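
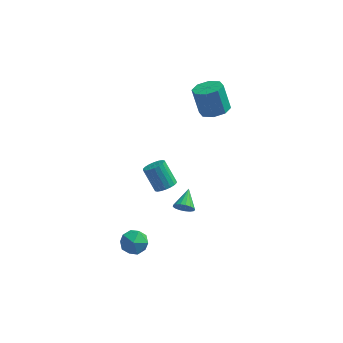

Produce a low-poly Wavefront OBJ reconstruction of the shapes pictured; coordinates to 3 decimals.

v 2.201 3.574 2.44
v 3.046 3.66 2.673
v 2.583 4.031 4.213
v 1.739 3.946 3.98
v 2.779 4.238 2.454
v 2.316 4.609 3.993
v 2.174 4.427 2.226
v 1.711 4.799 3.766
v 1.585 4.117 2.124
v 1.122 4.488 3.664
v 1.357 3.489 2.207
v 0.894 3.86 3.747
v 1.624 2.911 2.427
v 1.161 3.282 3.966
v 2.229 2.721 2.654
v 1.766 3.093 4.194
v 2.818 3.032 2.756
v 2.355 3.403 4.296
v -2.089 -2.143 -4.112
v -1.61 -1.581 -3.627
v -1.01 -3.079 -4.093
v -0.531 -2.517 -3.608
v -1.24 -2.91 -3.257
v -1.907 -2.332 -3.269
v -0.713 -2.328 -4.451
v -1.38 -1.75 -4.463
v -0.76 -1.696 -3.837
v -1.085 -2.055 -3.099
v -1.535 -2.605 -4.621
v -1.86 -2.964 -3.883
v 1.208 -1.413 -1.346
v 1.59 -1.63 -0.937
v 1.312 -0.267 -0.834
v 1.76 -1.549 -1.154
v 1.804 -1.436 -1.415
v 1.711 -1.319 -1.66
v 1.503 -1.223 -1.833
v 1.227 -1.17 -1.894
v 0.947 -1.174 -1.83
v 0.727 -1.232 -1.655
v 0.617 -1.332 -1.409
v 0.643 -1.45 -1.149
v 0.798 -1.56 -0.934
v 1.047 -1.637 -0.813
v 1.333 -1.662 -0.814
v -0.007 0.409 -1.51
v 0.521 0.755 -1.352
v -0.206 1.316 -0.153
v -0.733 0.971 -0.31
v 0.375 0.935 -1.525
v -0.351 1.497 -0.326
v 0.153 1.012 -1.694
v -0.573 1.573 -0.495
v -0.1 0.968 -1.828
v -0.826 1.53 -0.629
v -0.335 0.815 -1.898
v -1.061 1.376 -0.699
v -0.505 0.581 -1.891
v -1.231 1.142 -0.692
v -0.576 0.313 -1.809
v -1.302 0.874 -0.61
v -0.534 0.064 -1.667
v -1.261 0.625 -0.468
v -0.389 -0.117 -1.494
v -1.115 0.445 -0.295
v -0.167 -0.193 -1.325
v -0.893 0.368 -0.126
v 0.086 -0.15 -1.191
v -0.64 0.412 0.008
v 0.321 0.004 -1.121
v -0.405 0.565 0.078
v 0.491 0.238 -1.128
v -0.235 0.799 0.071
v 0.562 0.506 -1.21
v -0.164 1.067 -0.011
f 2 1 5
f 2 5 3
f 3 5 6
f 3 6 4
f 5 1 7
f 5 7 6
f 6 7 8
f 6 8 4
f 7 1 9
f 7 9 8
f 8 9 10
f 8 10 4
f 9 1 11
f 9 11 10
f 10 11 12
f 10 12 4
f 11 1 13
f 11 13 12
f 12 13 14
f 12 14 4
f 13 1 15
f 13 15 14
f 14 15 16
f 14 16 4
f 15 1 17
f 15 17 16
f 16 17 18
f 16 18 4
f 17 1 2
f 17 2 18
f 18 2 3
f 18 3 4
f 19 30 24
f 19 24 20
f 19 20 26
f 19 26 29
f 19 29 30
f 20 24 28
f 24 30 23
f 30 29 21
f 29 26 25
f 26 20 27
f 22 28 23
f 22 23 21
f 22 21 25
f 22 25 27
f 22 27 28
f 23 28 24
f 21 23 30
f 25 21 29
f 27 25 26
f 28 27 20
f 32 31 34
f 32 34 33
f 34 31 35
f 34 35 33
f 35 31 36
f 35 36 33
f 36 31 37
f 36 37 33
f 37 31 38
f 37 38 33
f 38 31 39
f 38 39 33
f 39 31 40
f 39 40 33
f 40 31 41
f 40 41 33
f 41 31 42
f 41 42 33
f 42 31 43
f 42 43 33
f 43 31 44
f 43 44 33
f 44 31 45
f 44 45 33
f 45 31 32
f 45 32 33
f 47 46 50
f 47 50 48
f 48 50 51
f 48 51 49
f 50 46 52
f 50 52 51
f 51 52 53
f 51 53 49
f 52 46 54
f 52 54 53
f 53 54 55
f 53 55 49
f 54 46 56
f 54 56 55
f 55 56 57
f 55 57 49
f 56 46 58
f 56 58 57
f 57 58 59
f 57 59 49
f 58 46 60
f 58 60 59
f 59 60 61
f 59 61 49
f 60 46 62
f 60 62 61
f 61 62 63
f 61 63 49
f 62 46 64
f 62 64 63
f 63 64 65
f 63 65 49
f 64 46 66
f 64 66 65
f 65 66 67
f 65 67 49
f 66 46 68
f 66 68 67
f 67 68 69
f 67 69 49
f 68 46 70
f 68 70 69
f 69 70 71
f 69 71 49
f 70 46 72
f 70 72 71
f 71 72 73
f 71 73 49
f 72 46 74
f 72 74 73
f 73 74 75
f 73 75 49
f 74 46 47
f 74 47 75
f 75 47 48
f 75 48 49



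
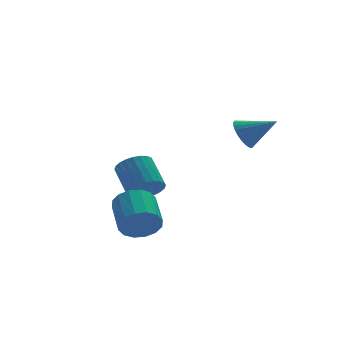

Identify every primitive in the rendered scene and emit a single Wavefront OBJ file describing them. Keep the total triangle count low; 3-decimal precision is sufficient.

v 2.637 -1.889 2.45
v 3.069 -2.073 1.67
v 3.923 -2.771 3.37
v 3.217 -1.763 1.76
v 3.277 -1.472 1.955
v 3.239 -1.245 2.226
v 3.11 -1.116 2.53
v 2.909 -1.105 2.822
v 2.666 -1.213 3.058
v 2.419 -1.424 3.201
v 2.205 -1.706 3.23
v 2.057 -2.016 3.14
v 1.997 -2.306 2.945
v 2.035 -2.534 2.675
v 2.164 -2.663 2.37
v 2.365 -2.674 2.078
v 2.608 -2.566 1.842
v 2.855 -2.355 1.699
v -2.924 -2.784 -2.107
v -2.291 -3.227 -1.411
v -1.904 -1.519 -0.676
v -2.536 -1.076 -1.373
v -1.977 -3.117 -1.834
v -1.59 -1.408 -1.099
v -1.917 -2.917 -2.33
v -1.529 -1.208 -1.595
v -2.126 -2.682 -2.767
v -1.738 -0.973 -2.032
v -2.549 -2.474 -3.027
v -2.161 -0.765 -2.292
v -3.073 -2.35 -3.04
v -2.685 -0.641 -2.306
v -3.556 -2.341 -2.804
v -3.169 -0.633 -2.069
v -3.87 -2.452 -2.381
v -3.483 -0.743 -1.646
v -3.931 -2.652 -1.885
v -3.543 -0.943 -1.15
v -3.722 -2.887 -1.448
v -3.334 -1.178 -0.713
v -3.299 -3.095 -1.188
v -2.911 -1.386 -0.453
v -2.775 -3.219 -1.174
v -2.387 -1.51 -0.44
v -1.099 0.811 -1.518
v -0.136 0.891 -1.605
v -0.158 2.389 -0.469
v -1.121 2.309 -0.382
v -0.255 1.107 -1.892
v -0.277 2.605 -0.757
v -0.502 1.278 -2.123
v -0.523 2.776 -0.987
v -0.84 1.378 -2.261
v -0.861 2.876 -1.125
v -1.217 1.392 -2.286
v -1.239 2.89 -1.15
v -1.576 1.317 -2.194
v -1.598 2.815 -1.058
v -1.863 1.165 -1.999
v -1.885 2.663 -0.864
v -2.034 0.959 -1.731
v -2.055 2.457 -0.595
v -2.062 0.731 -1.431
v -2.084 2.229 -0.295
v -1.943 0.515 -1.143
v -1.965 2.013 -0.008
v -1.697 0.344 -0.913
v -1.718 1.842 0.223
v -1.359 0.244 -0.775
v -1.38 1.742 0.361
v -0.981 0.23 -0.75
v -1.003 1.728 0.386
v -0.622 0.305 -0.842
v -0.644 1.803 0.294
v -0.335 0.457 -1.036
v -0.357 1.955 0.099
v -0.165 0.663 -1.305
v -0.186 2.161 -0.169
f 2 1 4
f 2 4 3
f 4 1 5
f 4 5 3
f 5 1 6
f 5 6 3
f 6 1 7
f 6 7 3
f 7 1 8
f 7 8 3
f 8 1 9
f 8 9 3
f 9 1 10
f 9 10 3
f 10 1 11
f 10 11 3
f 11 1 12
f 11 12 3
f 12 1 13
f 12 13 3
f 13 1 14
f 13 14 3
f 14 1 15
f 14 15 3
f 15 1 16
f 15 16 3
f 16 1 17
f 16 17 3
f 17 1 18
f 17 18 3
f 18 1 2
f 18 2 3
f 20 19 23
f 20 23 21
f 21 23 24
f 21 24 22
f 23 19 25
f 23 25 24
f 24 25 26
f 24 26 22
f 25 19 27
f 25 27 26
f 26 27 28
f 26 28 22
f 27 19 29
f 27 29 28
f 28 29 30
f 28 30 22
f 29 19 31
f 29 31 30
f 30 31 32
f 30 32 22
f 31 19 33
f 31 33 32
f 32 33 34
f 32 34 22
f 33 19 35
f 33 35 34
f 34 35 36
f 34 36 22
f 35 19 37
f 35 37 36
f 36 37 38
f 36 38 22
f 37 19 39
f 37 39 38
f 38 39 40
f 38 40 22
f 39 19 41
f 39 41 40
f 40 41 42
f 40 42 22
f 41 19 43
f 41 43 42
f 42 43 44
f 42 44 22
f 43 19 20
f 43 20 44
f 44 20 21
f 44 21 22
f 46 45 49
f 46 49 47
f 47 49 50
f 47 50 48
f 49 45 51
f 49 51 50
f 50 51 52
f 50 52 48
f 51 45 53
f 51 53 52
f 52 53 54
f 52 54 48
f 53 45 55
f 53 55 54
f 54 55 56
f 54 56 48
f 55 45 57
f 55 57 56
f 56 57 58
f 56 58 48
f 57 45 59
f 57 59 58
f 58 59 60
f 58 60 48
f 59 45 61
f 59 61 60
f 60 61 62
f 60 62 48
f 61 45 63
f 61 63 62
f 62 63 64
f 62 64 48
f 63 45 65
f 63 65 64
f 64 65 66
f 64 66 48
f 65 45 67
f 65 67 66
f 66 67 68
f 66 68 48
f 67 45 69
f 67 69 68
f 68 69 70
f 68 70 48
f 69 45 71
f 69 71 70
f 70 71 72
f 70 72 48
f 71 45 73
f 71 73 72
f 72 73 74
f 72 74 48
f 73 45 75
f 73 75 74
f 74 75 76
f 74 76 48
f 75 45 77
f 75 77 76
f 76 77 78
f 76 78 48
f 77 45 46
f 77 46 78
f 78 46 47
f 78 47 48



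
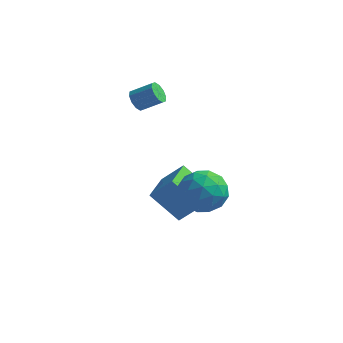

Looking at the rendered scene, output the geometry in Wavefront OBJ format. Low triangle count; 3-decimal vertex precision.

v 0.98 -0.22 -4.503
v -0.41 -0.213 -3.223
v 0.787 1.627 -4.723
v -0.604 1.634 -3.443
v 1.944 0.006 -3.457
v 0.553 0.013 -2.177
v 1.75 1.853 -3.677
v 0.36 1.86 -2.397
v 2.947 -1.236 -2.074
v 3.749 -1.49 -1.266
v 1.591 -1.89 -0.934
v 2.393 -2.144 -0.126
v 2.149 -1.03 -0.375
v 2.987 -0.626 -1.08
v 2.353 -2.754 -1.12
v 3.191 -2.35 -1.825
v 3.382 -2.428 -0.676
v 3.256 -1.363 -0.216
v 2.084 -2.017 -1.984
v 1.958 -0.952 -1.524
v 3.467 -1.306 -1.77
v 1.873 -2.074 -0.43
v 1.729 -1.42 -0.576
v 2.201 -1.569 -0.101
v 3.019 -0.798 -1.661
v 3.491 -0.947 -1.186
v 2.55 -0.677 -0.662
v 1.849 -2.433 -1.014
v 2.321 -2.582 -0.539
v 3.139 -1.811 -2.099
v 3.611 -1.96 -1.624
v 2.79 -2.703 -1.538
v 3.723 -2.007 -0.949
v 2.926 -2.391 -0.278
v 2.902 -2.749 -0.863
v 3.395 -2.512 -1.277
v 3.649 -1.381 -0.678
v 2.852 -1.765 -0.008
v 2.708 -1.11 -0.154
v 3.201 -0.873 -0.568
v 3.433 -1.932 -0.331
v 2.488 -1.615 -2.192
v 1.691 -1.999 -1.522
v 2.139 -2.507 -1.632
v 2.632 -2.27 -2.046
v 2.414 -0.989 -1.922
v 1.617 -1.373 -1.251
v 1.945 -0.868 -0.923
v 2.438 -0.631 -1.337
v 1.907 -1.448 -1.869
v -1.83 1.752 1.41
v -1.63 2.096 0.96
v -0.671 2.351 1.58
v -0.87 2.008 2.03
v -1.833 2.309 1.186
v -0.874 2.564 1.806
v -2.034 2.31 1.498
v -1.075 2.565 2.117
v -2.157 2.097 1.776
v -1.198 2.353 2.395
v -2.155 1.753 1.914
v -1.196 2.009 2.534
v -2.029 1.409 1.86
v -1.07 1.664 2.48
v -1.826 1.196 1.634
v -0.867 1.451 2.254
v -1.625 1.195 1.323
v -0.666 1.45 1.942
v -1.502 1.407 1.045
v -0.543 1.663 1.664
v -1.504 1.751 0.906
v -0.545 2.007 1.526
f 2 4 1
f 5 2 1
f 1 4 3
f 3 5 1
f 2 8 4
f 6 2 5
f 6 8 2
f 4 8 3
f 7 5 3
f 3 8 7
f 7 6 5
f 8 6 7
f 9 46 25
f 46 20 49
f 25 49 14
f 46 49 25
f 9 25 21
f 25 14 26
f 21 26 10
f 25 26 21
f 9 21 30
f 21 10 31
f 30 31 16
f 21 31 30
f 9 30 42
f 30 16 45
f 42 45 19
f 30 45 42
f 9 42 46
f 42 19 50
f 46 50 20
f 42 50 46
f 10 26 37
f 26 14 40
f 37 40 18
f 26 40 37
f 14 49 27
f 49 20 48
f 27 48 13
f 49 48 27
f 20 50 47
f 50 19 43
f 47 43 11
f 50 43 47
f 19 45 44
f 45 16 32
f 44 32 15
f 45 32 44
f 16 31 36
f 31 10 33
f 36 33 17
f 31 33 36
f 12 38 24
f 38 18 39
f 24 39 13
f 38 39 24
f 12 24 22
f 24 13 23
f 22 23 11
f 24 23 22
f 12 22 29
f 22 11 28
f 29 28 15
f 22 28 29
f 12 29 34
f 29 15 35
f 34 35 17
f 29 35 34
f 12 34 38
f 34 17 41
f 38 41 18
f 34 41 38
f 13 39 27
f 39 18 40
f 27 40 14
f 39 40 27
f 11 23 47
f 23 13 48
f 47 48 20
f 23 48 47
f 15 28 44
f 28 11 43
f 44 43 19
f 28 43 44
f 17 35 36
f 35 15 32
f 36 32 16
f 35 32 36
f 18 41 37
f 41 17 33
f 37 33 10
f 41 33 37
f 52 51 55
f 52 55 53
f 53 55 56
f 53 56 54
f 55 51 57
f 55 57 56
f 56 57 58
f 56 58 54
f 57 51 59
f 57 59 58
f 58 59 60
f 58 60 54
f 59 51 61
f 59 61 60
f 60 61 62
f 60 62 54
f 61 51 63
f 61 63 62
f 62 63 64
f 62 64 54
f 63 51 65
f 63 65 64
f 64 65 66
f 64 66 54
f 65 51 67
f 65 67 66
f 66 67 68
f 66 68 54
f 67 51 69
f 67 69 68
f 68 69 70
f 68 70 54
f 69 51 71
f 69 71 70
f 70 71 72
f 70 72 54
f 71 51 52
f 71 52 72
f 72 52 53
f 72 53 54



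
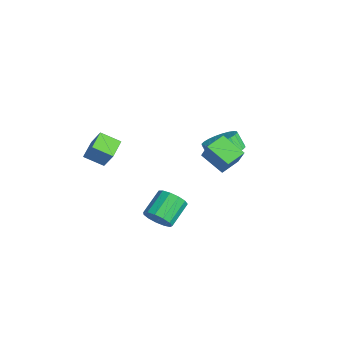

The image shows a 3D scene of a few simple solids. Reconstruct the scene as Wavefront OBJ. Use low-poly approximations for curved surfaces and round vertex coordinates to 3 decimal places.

v 2.838 -1.484 -2.158
v 3.409 -0.884 -2.39
v 2.593 0.224 -1.534
v 2.022 -0.376 -1.302
v 3.061 -0.879 -2.727
v 2.245 0.228 -1.871
v 2.643 -1.066 -2.884
v 1.827 0.041 -2.028
v 2.286 -1.386 -2.81
v 1.47 -0.279 -1.954
v 2.105 -1.737 -2.529
v 1.289 -0.629 -1.673
v 2.156 -2.007 -2.131
v 1.34 -0.9 -1.275
v 2.424 -2.111 -1.74
v 1.608 -1.004 -0.884
v 2.823 -2.016 -1.483
v 2.008 -0.909 -0.627
v 3.227 -1.752 -1.44
v 2.411 -0.645 -0.584
v 3.508 -1.403 -1.625
v 2.692 -0.295 -0.769
v 3.575 -1.079 -1.979
v 2.76 0.028 -1.123
v -0.948 3.718 -0.693
v -0.063 3.238 -0.397
v -0.526 2.941 0.509
v -1.412 3.422 0.213
v -0.005 3.614 -0.244
v -0.469 3.317 0.662
v -0.09 4.005 -0.16
v -0.554 3.709 0.746
v -0.307 4.353 -0.156
v -0.771 4.057 0.749
v -0.621 4.605 -0.235
v -1.084 4.308 0.671
v -0.984 4.721 -0.383
v -1.448 4.424 0.523
v -1.343 4.685 -0.578
v -1.807 4.388 0.327
v -1.641 4.501 -0.791
v -2.105 4.205 0.114
v -1.834 4.199 -0.989
v -2.297 3.902 -0.083
v -1.891 3.823 -1.142
v -2.355 3.526 -0.236
v -1.806 3.431 -1.226
v -2.27 3.135 -0.32
v -1.589 3.083 -1.229
v -2.053 2.787 -0.324
v -1.276 2.832 -1.151
v -1.739 2.535 -0.245
v -0.912 2.716 -1.003
v -1.376 2.419 -0.097
v -0.553 2.752 -0.807
v -1.017 2.455 0.098
v -0.255 2.935 -0.594
v -0.719 2.639 0.311
v 1.282 1.422 1.084
v 2.05 1.455 2.243
v 0.785 2.484 1.383
v 1.553 2.517 2.542
v 2.407 2.163 0.318
v 3.175 2.196 1.477
v 1.91 3.225 0.617
v 2.678 3.258 1.776
v -1.863 -4.012 0.127
v -2.791 -3.283 0.508
v -1.336 -3.039 -0.454
v -2.264 -2.309 -0.073
v -1.156 -3.711 1.273
v -2.084 -2.981 1.654
v -0.629 -2.737 0.692
v -1.557 -2.008 1.073
f 2 1 5
f 2 5 3
f 3 5 6
f 3 6 4
f 5 1 7
f 5 7 6
f 6 7 8
f 6 8 4
f 7 1 9
f 7 9 8
f 8 9 10
f 8 10 4
f 9 1 11
f 9 11 10
f 10 11 12
f 10 12 4
f 11 1 13
f 11 13 12
f 12 13 14
f 12 14 4
f 13 1 15
f 13 15 14
f 14 15 16
f 14 16 4
f 15 1 17
f 15 17 16
f 16 17 18
f 16 18 4
f 17 1 19
f 17 19 18
f 18 19 20
f 18 20 4
f 19 1 21
f 19 21 20
f 20 21 22
f 20 22 4
f 21 1 23
f 21 23 22
f 22 23 24
f 22 24 4
f 23 1 2
f 23 2 24
f 24 2 3
f 24 3 4
f 26 25 29
f 26 29 27
f 27 29 30
f 27 30 28
f 29 25 31
f 29 31 30
f 30 31 32
f 30 32 28
f 31 25 33
f 31 33 32
f 32 33 34
f 32 34 28
f 33 25 35
f 33 35 34
f 34 35 36
f 34 36 28
f 35 25 37
f 35 37 36
f 36 37 38
f 36 38 28
f 37 25 39
f 37 39 38
f 38 39 40
f 38 40 28
f 39 25 41
f 39 41 40
f 40 41 42
f 40 42 28
f 41 25 43
f 41 43 42
f 42 43 44
f 42 44 28
f 43 25 45
f 43 45 44
f 44 45 46
f 44 46 28
f 45 25 47
f 45 47 46
f 46 47 48
f 46 48 28
f 47 25 49
f 47 49 48
f 48 49 50
f 48 50 28
f 49 25 51
f 49 51 50
f 50 51 52
f 50 52 28
f 51 25 53
f 51 53 52
f 52 53 54
f 52 54 28
f 53 25 55
f 53 55 54
f 54 55 56
f 54 56 28
f 55 25 57
f 55 57 56
f 56 57 58
f 56 58 28
f 57 25 26
f 57 26 58
f 58 26 27
f 58 27 28
f 60 62 59
f 63 60 59
f 59 62 61
f 61 63 59
f 60 66 62
f 64 60 63
f 64 66 60
f 62 66 61
f 65 63 61
f 61 66 65
f 65 64 63
f 66 64 65
f 68 70 67
f 71 68 67
f 67 70 69
f 69 71 67
f 68 74 70
f 72 68 71
f 72 74 68
f 70 74 69
f 73 71 69
f 69 74 73
f 73 72 71
f 74 72 73



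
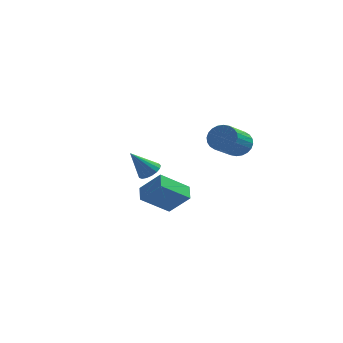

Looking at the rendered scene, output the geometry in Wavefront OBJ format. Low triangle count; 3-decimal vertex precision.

v 3.584 3.528 0.32
v 3.888 3.868 1.061
v 3.42 2.152 2.041
v 3.116 1.812 1.3
v 3.563 3.963 1.073
v 3.094 2.248 2.052
v 3.241 3.993 0.97
v 2.772 2.277 1.95
v 2.971 3.951 0.769
v 2.502 2.236 1.748
v 2.794 3.845 0.499
v 2.326 2.13 1.478
v 2.738 3.691 0.202
v 2.269 1.976 1.181
v 2.811 3.512 -0.077
v 2.342 1.797 0.902
v 3.001 3.335 -0.296
v 2.532 1.62 0.683
v 3.28 3.188 -0.421
v 2.812 1.472 0.559
v 3.606 3.092 -0.432
v 3.137 1.377 0.547
v 3.928 3.063 -0.33
v 3.459 1.347 0.65
v 4.198 3.104 -0.128
v 3.729 1.389 0.851
v 4.374 3.21 0.142
v 3.906 1.495 1.121
v 4.431 3.364 0.439
v 3.962 1.649 1.418
v 4.358 3.543 0.718
v 3.889 1.828 1.697
v 4.168 3.72 0.937
v 3.699 2.005 1.916
v 0.396 -4.272 -0.977
v 1.512 -4.504 0.132
v 0.15 -3.435 -0.554
v 1.266 -3.667 0.555
v 1.634 -3.373 -2.035
v 2.75 -3.605 -0.926
v 1.388 -2.536 -1.612
v 2.504 -2.768 -0.503
v -1.112 3.237 -2.008
v -0.499 3.041 -1.686
v -2.028 2.703 -0.592
v -0.541 3.369 -1.59
v -0.715 3.667 -1.589
v -0.979 3.867 -1.685
v -1.274 3.922 -1.855
v -1.531 3.82 -2.06
v -1.693 3.584 -2.253
v -1.721 3.27 -2.39
v -1.61 2.947 -2.44
v -1.385 2.691 -2.391
v -1.097 2.56 -2.254
v -0.812 2.584 -2.061
v -0.596 2.758 -1.856
f 2 1 5
f 2 5 3
f 3 5 6
f 3 6 4
f 5 1 7
f 5 7 6
f 6 7 8
f 6 8 4
f 7 1 9
f 7 9 8
f 8 9 10
f 8 10 4
f 9 1 11
f 9 11 10
f 10 11 12
f 10 12 4
f 11 1 13
f 11 13 12
f 12 13 14
f 12 14 4
f 13 1 15
f 13 15 14
f 14 15 16
f 14 16 4
f 15 1 17
f 15 17 16
f 16 17 18
f 16 18 4
f 17 1 19
f 17 19 18
f 18 19 20
f 18 20 4
f 19 1 21
f 19 21 20
f 20 21 22
f 20 22 4
f 21 1 23
f 21 23 22
f 22 23 24
f 22 24 4
f 23 1 25
f 23 25 24
f 24 25 26
f 24 26 4
f 25 1 27
f 25 27 26
f 26 27 28
f 26 28 4
f 27 1 29
f 27 29 28
f 28 29 30
f 28 30 4
f 29 1 31
f 29 31 30
f 30 31 32
f 30 32 4
f 31 1 33
f 31 33 32
f 32 33 34
f 32 34 4
f 33 1 2
f 33 2 34
f 34 2 3
f 34 3 4
f 36 38 35
f 39 36 35
f 35 38 37
f 37 39 35
f 36 42 38
f 40 36 39
f 40 42 36
f 38 42 37
f 41 39 37
f 37 42 41
f 41 40 39
f 42 40 41
f 44 43 46
f 44 46 45
f 46 43 47
f 46 47 45
f 47 43 48
f 47 48 45
f 48 43 49
f 48 49 45
f 49 43 50
f 49 50 45
f 50 43 51
f 50 51 45
f 51 43 52
f 51 52 45
f 52 43 53
f 52 53 45
f 53 43 54
f 53 54 45
f 54 43 55
f 54 55 45
f 55 43 56
f 55 56 45
f 56 43 57
f 56 57 45
f 57 43 44
f 57 44 45



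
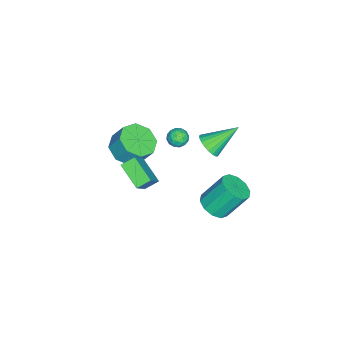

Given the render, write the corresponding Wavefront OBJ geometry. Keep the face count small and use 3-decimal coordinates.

v 2.577 -1.503 0.392
v 2.126 -0.927 0.784
v 3.379 -0.387 -0.325
v 2.927 0.189 0.066
v 3.793 -1.489 1.774
v 3.341 -0.913 2.165
v 4.594 -0.373 1.056
v 4.143 0.203 1.448
v -0.807 1.568 -0.255
v -0.145 1.977 -0.196
v -1.713 2.872 0.895
v -0.284 2.11 -0.457
v -0.513 2.15 -0.683
v -0.793 2.089 -0.835
v -1.076 1.938 -0.886
v -1.312 1.724 -0.829
v -1.46 1.482 -0.672
v -1.496 1.255 -0.443
v -1.413 1.082 -0.181
v -1.224 0.994 0.068
v -0.964 1.004 0.261
v -0.676 1.113 0.365
v -0.412 1.3 0.362
v -0.215 1.533 0.252
v -0.121 1.773 0.054
v -0.015 2.159 -4.581
v 0.661 2.757 -4.76
v 0.171 3.779 -3.198
v -0.505 3.181 -3.019
v 0.191 2.938 -5.026
v -0.298 3.959 -3.463
v -0.357 2.821 -5.121
v -0.846 3.843 -3.559
v -0.775 2.452 -5.01
v -1.264 3.474 -3.448
v -0.902 1.97 -4.736
v -1.392 2.992 -3.173
v -0.691 1.561 -4.402
v -1.181 2.583 -2.84
v -0.222 1.381 -4.137
v -0.711 2.402 -2.574
v 0.326 1.497 -4.041
v -0.163 2.519 -2.479
v 0.744 1.866 -4.152
v 0.255 2.888 -2.59
v 0.872 2.348 -4.427
v 0.382 3.37 -2.864
v -3.623 -0.436 -2.986
v -2.99 -0.541 -2.988
v -3.79 -1.439 -3.192
v -3.157 -1.544 -3.194
v -3.457 -1.402 -2.645
v -3.354 -0.782 -2.518
v -3.426 -1.198 -3.662
v -3.323 -0.578 -3.535
v -2.869 -1.012 -3.406
v -2.888 -1.138 -2.777
v -3.892 -0.842 -3.403
v -3.911 -0.968 -2.774
v -3.291 -0.4 -2.969
v -3.489 -1.58 -3.211
v -3.665 -1.496 -2.889
v -3.293 -1.558 -2.89
v -3.505 -0.542 -2.692
v -3.133 -0.604 -2.694
v -3.408 -1.11 -2.492
v -3.647 -1.376 -3.486
v -3.275 -1.438 -3.488
v -3.487 -0.422 -3.29
v -3.115 -0.484 -3.291
v -3.372 -0.87 -3.688
v -2.848 -0.739 -3.216
v -2.947 -1.329 -3.337
v -3.105 -1.125 -3.612
v -3.044 -0.761 -3.537
v -2.86 -0.813 -2.846
v -2.958 -1.403 -2.967
v -3.134 -1.319 -2.645
v -3.073 -0.955 -2.57
v -2.788 -1.09 -3.092
v -3.822 -0.577 -3.213
v -3.92 -1.167 -3.334
v -3.707 -1.025 -3.61
v -3.646 -0.661 -3.535
v -3.833 -0.651 -2.843
v -3.932 -1.241 -2.964
v -3.736 -1.219 -2.643
v -3.675 -0.855 -2.568
v -3.992 -0.89 -3.088
v -0.251 -2.686 -1.438
v 0.347 -3.487 -1.003
v 0.448 -2.815 0.094
v -0.149 -2.014 -0.342
v 0.813 -2.918 -1.395
v 0.915 -2.246 -0.299
v 0.657 -2.213 -1.813
v 0.759 -1.541 -0.716
v -0.031 -1.785 -2.011
v 0.07 -1.113 -0.914
v -0.848 -1.885 -1.874
v -0.747 -1.213 -0.777
v -1.315 -2.454 -1.481
v -1.213 -1.782 -0.385
v -1.159 -3.159 -1.064
v -1.057 -2.487 0.033
v -0.47 -3.587 -0.866
v -0.369 -2.915 0.231
f 2 4 1
f 5 2 1
f 1 4 3
f 3 5 1
f 2 8 4
f 6 2 5
f 6 8 2
f 4 8 3
f 7 5 3
f 3 8 7
f 7 6 5
f 8 6 7
f 10 9 12
f 10 12 11
f 12 9 13
f 12 13 11
f 13 9 14
f 13 14 11
f 14 9 15
f 14 15 11
f 15 9 16
f 15 16 11
f 16 9 17
f 16 17 11
f 17 9 18
f 17 18 11
f 18 9 19
f 18 19 11
f 19 9 20
f 19 20 11
f 20 9 21
f 20 21 11
f 21 9 22
f 21 22 11
f 22 9 23
f 22 23 11
f 23 9 24
f 23 24 11
f 24 9 25
f 24 25 11
f 25 9 10
f 25 10 11
f 27 26 30
f 27 30 28
f 28 30 31
f 28 31 29
f 30 26 32
f 30 32 31
f 31 32 33
f 31 33 29
f 32 26 34
f 32 34 33
f 33 34 35
f 33 35 29
f 34 26 36
f 34 36 35
f 35 36 37
f 35 37 29
f 36 26 38
f 36 38 37
f 37 38 39
f 37 39 29
f 38 26 40
f 38 40 39
f 39 40 41
f 39 41 29
f 40 26 42
f 40 42 41
f 41 42 43
f 41 43 29
f 42 26 44
f 42 44 43
f 43 44 45
f 43 45 29
f 44 26 46
f 44 46 45
f 45 46 47
f 45 47 29
f 46 26 27
f 46 27 47
f 47 27 28
f 47 28 29
f 48 85 64
f 85 59 88
f 64 88 53
f 85 88 64
f 48 64 60
f 64 53 65
f 60 65 49
f 64 65 60
f 48 60 69
f 60 49 70
f 69 70 55
f 60 70 69
f 48 69 81
f 69 55 84
f 81 84 58
f 69 84 81
f 48 81 85
f 81 58 89
f 85 89 59
f 81 89 85
f 49 65 76
f 65 53 79
f 76 79 57
f 65 79 76
f 53 88 66
f 88 59 87
f 66 87 52
f 88 87 66
f 59 89 86
f 89 58 82
f 86 82 50
f 89 82 86
f 58 84 83
f 84 55 71
f 83 71 54
f 84 71 83
f 55 70 75
f 70 49 72
f 75 72 56
f 70 72 75
f 51 77 63
f 77 57 78
f 63 78 52
f 77 78 63
f 51 63 61
f 63 52 62
f 61 62 50
f 63 62 61
f 51 61 68
f 61 50 67
f 68 67 54
f 61 67 68
f 51 68 73
f 68 54 74
f 73 74 56
f 68 74 73
f 51 73 77
f 73 56 80
f 77 80 57
f 73 80 77
f 52 78 66
f 78 57 79
f 66 79 53
f 78 79 66
f 50 62 86
f 62 52 87
f 86 87 59
f 62 87 86
f 54 67 83
f 67 50 82
f 83 82 58
f 67 82 83
f 56 74 75
f 74 54 71
f 75 71 55
f 74 71 75
f 57 80 76
f 80 56 72
f 76 72 49
f 80 72 76
f 91 90 94
f 91 94 92
f 92 94 95
f 92 95 93
f 94 90 96
f 94 96 95
f 95 96 97
f 95 97 93
f 96 90 98
f 96 98 97
f 97 98 99
f 97 99 93
f 98 90 100
f 98 100 99
f 99 100 101
f 99 101 93
f 100 90 102
f 100 102 101
f 101 102 103
f 101 103 93
f 102 90 104
f 102 104 103
f 103 104 105
f 103 105 93
f 104 90 106
f 104 106 105
f 105 106 107
f 105 107 93
f 106 90 91
f 106 91 107
f 107 91 92
f 107 92 93



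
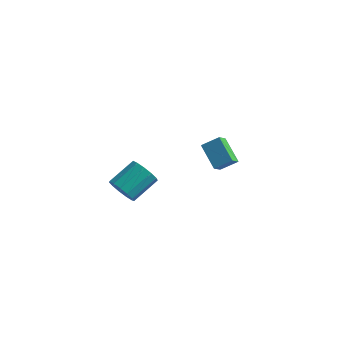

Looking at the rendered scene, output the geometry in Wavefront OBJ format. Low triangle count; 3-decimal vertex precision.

v 0.819 2.739 -2.053
v -0.477 3.489 -1.019
v 0.776 3.538 -2.686
v -0.521 4.287 -1.651
v 1.681 3.313 -1.389
v 0.384 4.062 -0.354
v 1.637 4.111 -2.021
v 0.341 4.861 -0.987
v -1.129 -3.924 -0.3
v -0.327 -3.923 -0.79
v 0.232 -2.394 0.131
v -0.571 -2.396 0.62
v -0.671 -3.63 -1.067
v -0.112 -2.102 -0.146
v -1.161 -3.431 -1.1
v -0.602 -1.903 -0.179
v -1.641 -3.389 -0.879
v -1.082 -1.86 0.041
v -1.958 -3.516 -0.475
v -1.399 -1.988 0.446
v -2.012 -3.773 -0.015
v -1.453 -2.245 0.906
v -1.786 -4.078 0.354
v -1.227 -2.55 1.275
v -1.352 -4.335 0.516
v -0.793 -2.806 1.436
v -0.847 -4.46 0.418
v -0.288 -2.932 1.339
v -0.431 -4.416 0.092
v 0.128 -2.887 1.013
v -0.238 -4.216 -0.358
v 0.321 -2.687 0.563
f 2 4 1
f 5 2 1
f 1 4 3
f 3 5 1
f 2 8 4
f 6 2 5
f 6 8 2
f 4 8 3
f 7 5 3
f 3 8 7
f 7 6 5
f 8 6 7
f 10 9 13
f 10 13 11
f 11 13 14
f 11 14 12
f 13 9 15
f 13 15 14
f 14 15 16
f 14 16 12
f 15 9 17
f 15 17 16
f 16 17 18
f 16 18 12
f 17 9 19
f 17 19 18
f 18 19 20
f 18 20 12
f 19 9 21
f 19 21 20
f 20 21 22
f 20 22 12
f 21 9 23
f 21 23 22
f 22 23 24
f 22 24 12
f 23 9 25
f 23 25 24
f 24 25 26
f 24 26 12
f 25 9 27
f 25 27 26
f 26 27 28
f 26 28 12
f 27 9 29
f 27 29 28
f 28 29 30
f 28 30 12
f 29 9 31
f 29 31 30
f 30 31 32
f 30 32 12
f 31 9 10
f 31 10 32
f 32 10 11
f 32 11 12



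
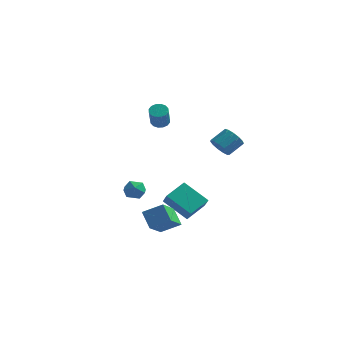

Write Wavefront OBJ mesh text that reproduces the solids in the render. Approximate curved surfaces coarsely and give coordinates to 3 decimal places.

v -0.183 -1.666 -1.277
v 0.441 -0.396 -0.621
v 1.42 -1.883 -2.383
v 2.044 -0.613 -1.727
v 0.296 -2.327 -0.453
v 0.92 -1.057 0.203
v 1.899 -2.544 -1.559
v 2.523 -1.274 -0.903
v -1.727 -2.015 0.197
v -1.096 -2.118 -0.246
v -2.044 -3.222 0.026
v -1.413 -3.325 -0.417
v -1.335 -3.203 0.347
v -1.139 -2.457 0.453
v -2.001 -2.883 -0.673
v -1.805 -2.137 -0.567
v -1.265 -2.655 -0.784
v -0.854 -2.852 -0.154
v -2.286 -2.488 -0.066
v -1.875 -2.685 0.564
v 1.617 3.197 1.445
v 2.03 3.441 0.791
v 2.655 4.287 1.502
v 2.243 4.043 2.155
v 1.655 3.701 0.811
v 2.28 4.547 1.522
v 1.268 3.801 1.032
v 1.894 4.647 1.743
v 0.993 3.709 1.384
v 1.618 4.555 2.095
v 0.915 3.455 1.755
v 1.541 4.301 2.466
v 1.061 3.118 2.028
v 1.686 3.965 2.739
v 1.383 2.807 2.115
v 2.008 3.654 2.826
v 1.779 2.62 1.989
v 2.405 3.466 2.7
v 2.125 2.615 1.691
v 2.75 3.462 2.402
v 2.309 2.796 1.314
v 2.934 3.642 2.025
v 2.273 3.103 0.979
v 2.899 3.95 1.69
v -0.279 -3.013 -1.921
v -0.287 -4.701 -0.794
v 0.854 -2.599 -1.294
v 0.846 -4.287 -0.166
v 0.434 -3.613 -2.814
v 0.426 -5.301 -1.686
v 1.567 -3.199 -2.186
v 1.559 -4.887 -1.059
v -2.072 2.72 3.33
v -1.529 2.544 3.116
v -1.304 1.704 4.375
v -1.848 1.88 4.59
v -1.471 2.807 3.281
v -1.246 1.967 4.54
v -1.574 3.046 3.459
v -1.349 2.207 4.718
v -1.81 3.198 3.603
v -1.585 2.359 4.862
v -2.117 3.222 3.673
v -1.892 2.383 4.933
v -2.412 3.111 3.652
v -2.187 2.272 4.911
v -2.616 2.896 3.545
v -2.391 2.056 4.804
v -2.674 2.633 3.38
v -2.449 1.793 4.639
v -2.571 2.393 3.202
v -2.346 1.554 4.461
v -2.335 2.241 3.058
v -2.11 1.402 4.317
v -2.028 2.217 2.987
v -1.803 1.378 4.247
v -1.733 2.328 3.009
v -1.508 1.489 4.268
f 2 4 1
f 5 2 1
f 1 4 3
f 3 5 1
f 2 8 4
f 6 2 5
f 6 8 2
f 4 8 3
f 7 5 3
f 3 8 7
f 7 6 5
f 8 6 7
f 9 20 14
f 9 14 10
f 9 10 16
f 9 16 19
f 9 19 20
f 10 14 18
f 14 20 13
f 20 19 11
f 19 16 15
f 16 10 17
f 12 18 13
f 12 13 11
f 12 11 15
f 12 15 17
f 12 17 18
f 13 18 14
f 11 13 20
f 15 11 19
f 17 15 16
f 18 17 10
f 22 21 25
f 22 25 23
f 23 25 26
f 23 26 24
f 25 21 27
f 25 27 26
f 26 27 28
f 26 28 24
f 27 21 29
f 27 29 28
f 28 29 30
f 28 30 24
f 29 21 31
f 29 31 30
f 30 31 32
f 30 32 24
f 31 21 33
f 31 33 32
f 32 33 34
f 32 34 24
f 33 21 35
f 33 35 34
f 34 35 36
f 34 36 24
f 35 21 37
f 35 37 36
f 36 37 38
f 36 38 24
f 37 21 39
f 37 39 38
f 38 39 40
f 38 40 24
f 39 21 41
f 39 41 40
f 40 41 42
f 40 42 24
f 41 21 43
f 41 43 42
f 42 43 44
f 42 44 24
f 43 21 22
f 43 22 44
f 44 22 23
f 44 23 24
f 46 48 45
f 49 46 45
f 45 48 47
f 47 49 45
f 46 52 48
f 50 46 49
f 50 52 46
f 48 52 47
f 51 49 47
f 47 52 51
f 51 50 49
f 52 50 51
f 54 53 57
f 54 57 55
f 55 57 58
f 55 58 56
f 57 53 59
f 57 59 58
f 58 59 60
f 58 60 56
f 59 53 61
f 59 61 60
f 60 61 62
f 60 62 56
f 61 53 63
f 61 63 62
f 62 63 64
f 62 64 56
f 63 53 65
f 63 65 64
f 64 65 66
f 64 66 56
f 65 53 67
f 65 67 66
f 66 67 68
f 66 68 56
f 67 53 69
f 67 69 68
f 68 69 70
f 68 70 56
f 69 53 71
f 69 71 70
f 70 71 72
f 70 72 56
f 71 53 73
f 71 73 72
f 72 73 74
f 72 74 56
f 73 53 75
f 73 75 74
f 74 75 76
f 74 76 56
f 75 53 77
f 75 77 76
f 76 77 78
f 76 78 56
f 77 53 54
f 77 54 78
f 78 54 55
f 78 55 56



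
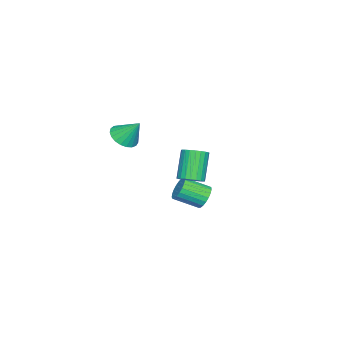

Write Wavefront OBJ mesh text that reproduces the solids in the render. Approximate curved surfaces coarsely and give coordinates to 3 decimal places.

v 1.628 3.195 0.694
v 2.038 3.662 1.016
v 1.062 3.493 2.507
v 0.652 3.025 2.186
v 1.846 3.824 0.909
v 0.87 3.655 2.4
v 1.621 3.891 0.769
v 0.645 3.721 2.26
v 1.397 3.851 0.618
v 0.421 3.682 2.109
v 1.208 3.711 0.478
v 0.232 3.542 1.969
v 1.083 3.493 0.372
v 0.107 3.324 1.863
v 1.041 3.229 0.314
v 0.065 3.06 1.805
v 1.088 2.96 0.315
v 0.113 2.791 1.806
v 1.218 2.727 0.373
v 0.242 2.558 1.864
v 1.41 2.565 0.48
v 0.434 2.396 1.971
v 1.635 2.499 0.62
v 0.659 2.329 2.111
v 1.859 2.538 0.771
v 0.883 2.369 2.262
v 2.048 2.678 0.911
v 1.072 2.509 2.402
v 2.173 2.896 1.017
v 1.197 2.727 2.508
v 2.215 3.16 1.075
v 1.239 2.991 2.566
v 2.167 3.429 1.074
v 1.192 3.26 2.565
v 2.106 -0.155 3.3
v 2.467 0.427 2.832
v 2.154 0.715 4.42
v 2.132 0.499 2.79
v 1.793 0.458 2.836
v 1.508 0.311 2.963
v 1.326 0.083 3.148
v 1.279 -0.186 3.359
v 1.375 -0.45 3.56
v 1.598 -0.663 3.715
v 1.908 -0.788 3.799
v 2.253 -0.803 3.797
v 2.572 -0.707 3.708
v 2.811 -0.515 3.549
v 2.928 -0.261 3.347
v 2.903 0.011 3.137
v 2.74 0.255 2.954
v -3.067 2.05 -3.376
v -2.548 2.478 -3.023
v -1.993 1.218 -2.311
v -2.513 0.79 -2.664
v -2.789 2.487 -2.819
v -2.235 1.226 -2.108
v -3.079 2.42 -2.712
v -2.524 1.159 -2
v -3.367 2.289 -2.719
v -2.812 1.029 -2.008
v -3.602 2.117 -2.84
v -3.048 0.857 -2.129
v -3.746 1.933 -3.054
v -3.191 0.673 -2.342
v -3.772 1.77 -3.323
v -3.217 0.51 -2.612
v -3.676 1.655 -3.601
v -3.121 0.395 -2.89
v -3.475 1.608 -3.841
v -2.92 0.348 -3.129
v -3.204 1.638 -4
v -2.649 0.378 -3.288
v -2.909 1.739 -4.051
v -2.354 0.479 -3.339
v -2.641 1.894 -3.985
v -2.086 0.634 -3.274
v -2.447 2.076 -3.814
v -1.892 0.815 -3.103
v -2.361 2.253 -3.567
v -1.806 0.993 -2.856
v -2.396 2.396 -3.287
v -1.841 1.135 -2.576
f 2 1 5
f 2 5 3
f 3 5 6
f 3 6 4
f 5 1 7
f 5 7 6
f 6 7 8
f 6 8 4
f 7 1 9
f 7 9 8
f 8 9 10
f 8 10 4
f 9 1 11
f 9 11 10
f 10 11 12
f 10 12 4
f 11 1 13
f 11 13 12
f 12 13 14
f 12 14 4
f 13 1 15
f 13 15 14
f 14 15 16
f 14 16 4
f 15 1 17
f 15 17 16
f 16 17 18
f 16 18 4
f 17 1 19
f 17 19 18
f 18 19 20
f 18 20 4
f 19 1 21
f 19 21 20
f 20 21 22
f 20 22 4
f 21 1 23
f 21 23 22
f 22 23 24
f 22 24 4
f 23 1 25
f 23 25 24
f 24 25 26
f 24 26 4
f 25 1 27
f 25 27 26
f 26 27 28
f 26 28 4
f 27 1 29
f 27 29 28
f 28 29 30
f 28 30 4
f 29 1 31
f 29 31 30
f 30 31 32
f 30 32 4
f 31 1 33
f 31 33 32
f 32 33 34
f 32 34 4
f 33 1 2
f 33 2 34
f 34 2 3
f 34 3 4
f 36 35 38
f 36 38 37
f 38 35 39
f 38 39 37
f 39 35 40
f 39 40 37
f 40 35 41
f 40 41 37
f 41 35 42
f 41 42 37
f 42 35 43
f 42 43 37
f 43 35 44
f 43 44 37
f 44 35 45
f 44 45 37
f 45 35 46
f 45 46 37
f 46 35 47
f 46 47 37
f 47 35 48
f 47 48 37
f 48 35 49
f 48 49 37
f 49 35 50
f 49 50 37
f 50 35 51
f 50 51 37
f 51 35 36
f 51 36 37
f 53 52 56
f 53 56 54
f 54 56 57
f 54 57 55
f 56 52 58
f 56 58 57
f 57 58 59
f 57 59 55
f 58 52 60
f 58 60 59
f 59 60 61
f 59 61 55
f 60 52 62
f 60 62 61
f 61 62 63
f 61 63 55
f 62 52 64
f 62 64 63
f 63 64 65
f 63 65 55
f 64 52 66
f 64 66 65
f 65 66 67
f 65 67 55
f 66 52 68
f 66 68 67
f 67 68 69
f 67 69 55
f 68 52 70
f 68 70 69
f 69 70 71
f 69 71 55
f 70 52 72
f 70 72 71
f 71 72 73
f 71 73 55
f 72 52 74
f 72 74 73
f 73 74 75
f 73 75 55
f 74 52 76
f 74 76 75
f 75 76 77
f 75 77 55
f 76 52 78
f 76 78 77
f 77 78 79
f 77 79 55
f 78 52 80
f 78 80 79
f 79 80 81
f 79 81 55
f 80 52 82
f 80 82 81
f 81 82 83
f 81 83 55
f 82 52 53
f 82 53 83
f 83 53 54
f 83 54 55



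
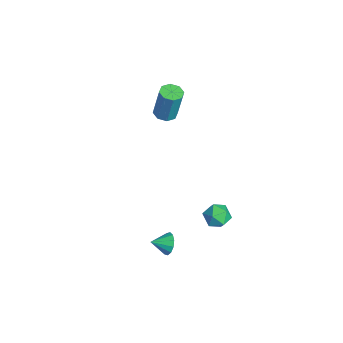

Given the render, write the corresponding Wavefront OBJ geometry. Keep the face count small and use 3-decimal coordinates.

v -4.031 1.466 2.155
v -3.479 1.907 2.017
v -3.197 2.215 4.126
v -3.749 1.774 4.265
v -3.96 2.174 2.043
v -3.679 2.481 4.152
v -4.483 2.026 2.134
v -4.201 2.334 4.243
v -4.741 1.55 2.238
v -4.459 1.858 4.347
v -4.583 1.025 2.294
v -4.301 1.333 4.403
v -4.101 0.759 2.268
v -3.82 1.066 4.377
v -3.579 0.906 2.177
v -3.297 1.214 4.286
v -3.321 1.382 2.073
v -3.039 1.69 4.182
v 3.059 3.18 -0.41
v 3.552 2.895 -1.071
v 1.928 2.565 -0.989
v 2.421 2.28 -1.65
v 2.529 1.948 -0.85
v 3.228 2.328 -0.493
v 2.252 3.132 -1.567
v 2.951 3.512 -1.21
v 3.053 2.866 -1.787
v 3.225 2.133 -1.344
v 2.255 3.327 -0.716
v 2.427 2.594 -0.273
v 3.813 -0.304 -1.711
v 4.136 -0.045 -1.11
v 3.807 -1.276 -1.289
v 3.731 -0.015 -1.046
v 3.352 -0.076 -1.193
v 3.119 -0.21 -1.505
v 3.107 -0.374 -1.882
v 3.319 -0.515 -2.205
v 3.688 -0.59 -2.371
v 4.097 -0.573 -2.327
v 4.415 -0.472 -2.088
v 4.543 -0.317 -1.729
v 4.439 -0.157 -1.364
f 2 1 5
f 2 5 3
f 3 5 6
f 3 6 4
f 5 1 7
f 5 7 6
f 6 7 8
f 6 8 4
f 7 1 9
f 7 9 8
f 8 9 10
f 8 10 4
f 9 1 11
f 9 11 10
f 10 11 12
f 10 12 4
f 11 1 13
f 11 13 12
f 12 13 14
f 12 14 4
f 13 1 15
f 13 15 14
f 14 15 16
f 14 16 4
f 15 1 17
f 15 17 16
f 16 17 18
f 16 18 4
f 17 1 2
f 17 2 18
f 18 2 3
f 18 3 4
f 19 30 24
f 19 24 20
f 19 20 26
f 19 26 29
f 19 29 30
f 20 24 28
f 24 30 23
f 30 29 21
f 29 26 25
f 26 20 27
f 22 28 23
f 22 23 21
f 22 21 25
f 22 25 27
f 22 27 28
f 23 28 24
f 21 23 30
f 25 21 29
f 27 25 26
f 28 27 20
f 32 31 34
f 32 34 33
f 34 31 35
f 34 35 33
f 35 31 36
f 35 36 33
f 36 31 37
f 36 37 33
f 37 31 38
f 37 38 33
f 38 31 39
f 38 39 33
f 39 31 40
f 39 40 33
f 40 31 41
f 40 41 33
f 41 31 42
f 41 42 33
f 42 31 43
f 42 43 33
f 43 31 32
f 43 32 33



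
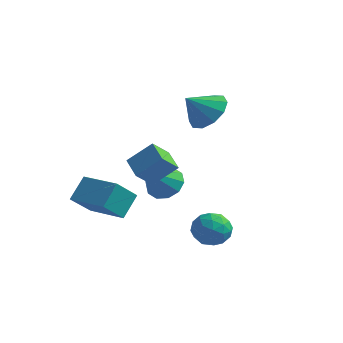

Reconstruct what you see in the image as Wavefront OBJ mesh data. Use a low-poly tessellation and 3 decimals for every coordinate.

v -0.687 2.26 -1.927
v -0.159 2.719 -1.376
v -0.713 0.86 -0.733
v -0.682 2.837 -1.25
v -1.206 2.735 -1.382
v -1.531 2.451 -1.722
v -1.534 2.094 -2.141
v -1.214 1.8 -2.478
v -0.692 1.682 -2.604
v -0.167 1.785 -2.472
v 0.158 2.069 -2.132
v 0.161 2.426 -1.713
v 3.749 -0.289 -1.715
v 4.501 -0.441 -2.084
v 3.279 -1.499 -2.176
v 4.031 -1.651 -2.545
v 3.966 -1.65 -1.696
v 4.256 -0.902 -1.411
v 3.524 -1.038 -2.849
v 3.814 -0.29 -2.564
v 4.362 -0.904 -2.785
v 4.635 -1.282 -2.072
v 3.145 -0.658 -2.188
v 3.418 -1.036 -1.475
v 4.167 -0.259 -1.859
v 3.613 -1.681 -2.401
v 3.575 -1.681 -1.902
v 4.017 -1.77 -2.119
v 4.022 -0.53 -1.463
v 4.465 -0.619 -1.68
v 4.15 -1.33 -1.452
v 3.315 -1.321 -2.58
v 3.758 -1.41 -2.797
v 3.763 -0.17 -2.141
v 4.205 -0.259 -2.358
v 3.63 -0.61 -2.808
v 4.527 -0.62 -2.488
v 4.25 -1.331 -2.759
v 3.952 -0.971 -2.938
v 4.123 -0.531 -2.77
v 4.688 -0.842 -2.069
v 4.411 -1.554 -2.34
v 4.373 -1.553 -1.841
v 4.543 -1.113 -1.673
v 4.606 -1.114 -2.481
v 3.369 -0.386 -1.92
v 3.092 -1.098 -2.191
v 3.237 -0.827 -2.587
v 3.407 -0.387 -2.419
v 3.53 -0.609 -1.501
v 3.253 -1.32 -1.772
v 3.657 -1.409 -1.49
v 3.828 -0.969 -1.322
v 3.174 -0.826 -1.779
v -1.36 -1.778 -2.213
v -1.523 -2.834 -1.263
v -1.335 -0.931 -1.268
v -1.498 -1.987 -0.317
v 0.418 -1.953 -2.103
v 0.255 -3.009 -1.152
v 0.443 -1.106 -1.157
v 0.28 -2.162 -0.207
v 0.742 -0.5 -0.706
v 0.553 -1.32 0.004
v -0.156 0.077 -0.278
v -0.345 -0.742 0.431
v 1.565 0.102 0.209
v 1.376 -0.717 0.918
v 0.667 0.68 0.636
v 0.478 -0.14 1.346
v 1.653 1.963 2.698
v 2.435 2.162 3.323
v 1.167 1.097 3.582
v 1.969 2.564 3.46
v 1.382 2.736 3.306
v 0.899 2.613 2.92
v 0.704 2.242 2.449
v 0.872 1.765 2.073
v 1.338 1.363 1.936
v 1.924 1.191 2.09
v 2.407 1.313 2.476
v 2.602 1.684 2.947
f 2 1 4
f 2 4 3
f 4 1 5
f 4 5 3
f 5 1 6
f 5 6 3
f 6 1 7
f 6 7 3
f 7 1 8
f 7 8 3
f 8 1 9
f 8 9 3
f 9 1 10
f 9 10 3
f 10 1 11
f 10 11 3
f 11 1 12
f 11 12 3
f 12 1 2
f 12 2 3
f 13 50 29
f 50 24 53
f 29 53 18
f 50 53 29
f 13 29 25
f 29 18 30
f 25 30 14
f 29 30 25
f 13 25 34
f 25 14 35
f 34 35 20
f 25 35 34
f 13 34 46
f 34 20 49
f 46 49 23
f 34 49 46
f 13 46 50
f 46 23 54
f 50 54 24
f 46 54 50
f 14 30 41
f 30 18 44
f 41 44 22
f 30 44 41
f 18 53 31
f 53 24 52
f 31 52 17
f 53 52 31
f 24 54 51
f 54 23 47
f 51 47 15
f 54 47 51
f 23 49 48
f 49 20 36
f 48 36 19
f 49 36 48
f 20 35 40
f 35 14 37
f 40 37 21
f 35 37 40
f 16 42 28
f 42 22 43
f 28 43 17
f 42 43 28
f 16 28 26
f 28 17 27
f 26 27 15
f 28 27 26
f 16 26 33
f 26 15 32
f 33 32 19
f 26 32 33
f 16 33 38
f 33 19 39
f 38 39 21
f 33 39 38
f 16 38 42
f 38 21 45
f 42 45 22
f 38 45 42
f 17 43 31
f 43 22 44
f 31 44 18
f 43 44 31
f 15 27 51
f 27 17 52
f 51 52 24
f 27 52 51
f 19 32 48
f 32 15 47
f 48 47 23
f 32 47 48
f 21 39 40
f 39 19 36
f 40 36 20
f 39 36 40
f 22 45 41
f 45 21 37
f 41 37 14
f 45 37 41
f 56 58 55
f 59 56 55
f 55 58 57
f 57 59 55
f 56 62 58
f 60 56 59
f 60 62 56
f 58 62 57
f 61 59 57
f 57 62 61
f 61 60 59
f 62 60 61
f 64 66 63
f 67 64 63
f 63 66 65
f 65 67 63
f 64 70 66
f 68 64 67
f 68 70 64
f 66 70 65
f 69 67 65
f 65 70 69
f 69 68 67
f 70 68 69
f 72 71 74
f 72 74 73
f 74 71 75
f 74 75 73
f 75 71 76
f 75 76 73
f 76 71 77
f 76 77 73
f 77 71 78
f 77 78 73
f 78 71 79
f 78 79 73
f 79 71 80
f 79 80 73
f 80 71 81
f 80 81 73
f 81 71 82
f 81 82 73
f 82 71 72
f 82 72 73



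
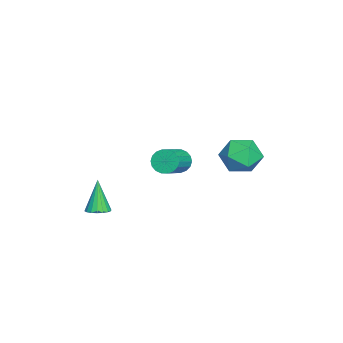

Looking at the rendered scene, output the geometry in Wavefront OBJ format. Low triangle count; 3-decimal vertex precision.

v -3.19 3.899 1.557
v -2.808 3.359 2.248
v -3.612 2.621 0.792
v -3.23 2.081 1.483
v -4.018 2.595 1.658
v -3.757 3.385 2.131
v -2.663 2.595 0.909
v -2.402 3.385 1.382
v -2.482 2.553 1.848
v -3.319 2.553 2.311
v -3.101 3.427 0.729
v -3.938 3.427 1.192
v 0.188 -2.107 -0.055
v 0.596 -1.823 0.097
v -0.288 -2.193 1.375
v 0.435 -1.663 0.054
v 0.225 -1.59 -0.012
v 0.008 -1.62 -0.086
v -0.174 -1.746 -0.154
v -0.284 -1.944 -0.202
v -0.301 -2.174 -0.222
v -0.221 -2.39 -0.208
v -0.06 -2.551 -0.164
v 0.15 -2.624 -0.099
v 0.367 -2.594 -0.025
v 0.549 -2.468 0.043
v 0.659 -2.27 0.091
v 0.676 -2.04 0.111
v -1.154 0.789 2.203
v -0.858 0.943 1.729
v 0.29 0.625 2.343
v -0.006 0.471 2.817
v -0.869 1.163 1.864
v 0.279 0.845 2.478
v -0.937 1.309 2.066
v 0.211 0.991 2.68
v -1.047 1.352 2.295
v 0.101 1.034 2.909
v -1.179 1.283 2.506
v -0.031 0.965 3.12
v -1.306 1.116 2.657
v -0.158 0.799 3.271
v -1.403 0.885 2.718
v -0.255 0.567 3.332
v -1.45 0.635 2.677
v -0.302 0.317 3.291
v -1.439 0.415 2.542
v -0.291 0.097 3.156
v -1.371 0.269 2.34
v -0.223 -0.049 2.954
v -1.261 0.226 2.111
v -0.113 -0.092 2.725
v -1.129 0.295 1.9
v 0.019 -0.023 2.514
v -1.002 0.461 1.749
v 0.146 0.144 2.363
v -0.905 0.693 1.688
v 0.243 0.375 2.302
f 1 12 6
f 1 6 2
f 1 2 8
f 1 8 11
f 1 11 12
f 2 6 10
f 6 12 5
f 12 11 3
f 11 8 7
f 8 2 9
f 4 10 5
f 4 5 3
f 4 3 7
f 4 7 9
f 4 9 10
f 5 10 6
f 3 5 12
f 7 3 11
f 9 7 8
f 10 9 2
f 14 13 16
f 14 16 15
f 16 13 17
f 16 17 15
f 17 13 18
f 17 18 15
f 18 13 19
f 18 19 15
f 19 13 20
f 19 20 15
f 20 13 21
f 20 21 15
f 21 13 22
f 21 22 15
f 22 13 23
f 22 23 15
f 23 13 24
f 23 24 15
f 24 13 25
f 24 25 15
f 25 13 26
f 25 26 15
f 26 13 27
f 26 27 15
f 27 13 28
f 27 28 15
f 28 13 14
f 28 14 15
f 30 29 33
f 30 33 31
f 31 33 34
f 31 34 32
f 33 29 35
f 33 35 34
f 34 35 36
f 34 36 32
f 35 29 37
f 35 37 36
f 36 37 38
f 36 38 32
f 37 29 39
f 37 39 38
f 38 39 40
f 38 40 32
f 39 29 41
f 39 41 40
f 40 41 42
f 40 42 32
f 41 29 43
f 41 43 42
f 42 43 44
f 42 44 32
f 43 29 45
f 43 45 44
f 44 45 46
f 44 46 32
f 45 29 47
f 45 47 46
f 46 47 48
f 46 48 32
f 47 29 49
f 47 49 48
f 48 49 50
f 48 50 32
f 49 29 51
f 49 51 50
f 50 51 52
f 50 52 32
f 51 29 53
f 51 53 52
f 52 53 54
f 52 54 32
f 53 29 55
f 53 55 54
f 54 55 56
f 54 56 32
f 55 29 57
f 55 57 56
f 56 57 58
f 56 58 32
f 57 29 30
f 57 30 58
f 58 30 31
f 58 31 32



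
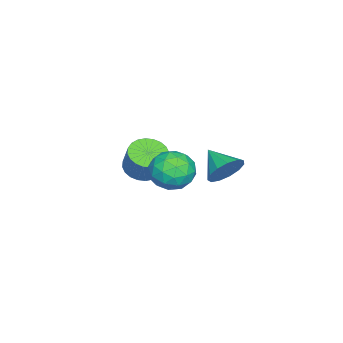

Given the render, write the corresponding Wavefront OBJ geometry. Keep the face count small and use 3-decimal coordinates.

v 2.397 1.366 -0.136
v 2.821 0.88 -1.121
v 1.899 -0.36 0.501
v 2.323 -0.846 -0.484
v 3.059 -0.367 0.3
v 3.367 0.7 -0.093
v 1.353 -0.18 -0.527
v 1.661 0.887 -0.92
v 2.176 -0.075 -1.363
v 3.231 -0.191 -0.851
v 1.489 0.711 0.231
v 2.544 0.595 0.743
v 2.653 1.274 -0.684
v 2.067 -0.754 0.064
v 2.5 -0.473 0.525
v 2.749 -0.758 -0.054
v 2.974 1.168 -0.08
v 3.223 0.883 -0.659
v 3.363 0.15 0.176
v 1.497 -0.363 0.039
v 1.746 -0.648 -0.54
v 1.971 1.278 -0.566
v 2.22 0.993 -1.145
v 1.357 0.37 -0.796
v 2.523 0.427 -1.405
v 2.23 -0.587 -1.031
v 1.66 -0.196 -1.056
v 1.841 0.431 -1.288
v 3.143 0.359 -1.105
v 2.85 -0.655 -0.731
v 3.283 -0.373 -0.269
v 3.464 0.253 -0.501
v 2.764 -0.202 -1.247
v 1.87 1.175 0.111
v 1.577 0.161 0.485
v 1.256 0.267 -0.119
v 1.437 0.893 -0.351
v 2.49 1.107 0.411
v 2.197 0.093 0.785
v 2.879 0.089 0.668
v 3.06 0.716 0.436
v 1.956 0.722 0.627
v 0.432 -1.854 -1.67
v 1.335 -2.146 -1.916
v 1.851 -1.677 -0.577
v 0.948 -1.386 -0.33
v 1.335 -1.785 -2.042
v 1.852 -1.316 -0.703
v 1.199 -1.435 -2.112
v 1.715 -0.966 -0.773
v 0.945 -1.148 -2.115
v 1.462 -0.679 -0.776
v 0.614 -0.969 -2.049
v 1.13 -0.501 -0.71
v 0.254 -0.925 -1.926
v 0.771 -0.457 -0.587
v -0.078 -1.023 -1.764
v 0.438 -0.554 -0.425
v -0.333 -1.247 -1.587
v 0.184 -0.778 -0.248
v -0.471 -1.563 -1.423
v 0.045 -1.094 -0.084
v -0.472 -1.924 -1.297
v 0.045 -1.455 0.042
v -0.335 -2.274 -1.227
v 0.181 -1.805 0.112
v -0.082 -2.561 -1.224
v 0.435 -2.092 0.115
v 0.25 -2.739 -1.29
v 0.766 -2.271 0.049
v 0.609 -2.783 -1.413
v 1.126 -2.315 -0.074
v 0.942 -2.686 -1.575
v 1.458 -2.217 -0.236
v 1.196 -2.462 -1.752
v 1.713 -1.993 -0.413
v -3.509 1.005 -3.821
v -3.008 1.234 -2.904
v -4.351 -0.205 -3.059
v -3.506 1.574 -2.914
v -4.005 1.733 -3.213
v -4.346 1.661 -3.705
v -4.422 1.381 -4.233
v -4.208 0.982 -4.631
v -3.772 0.59 -4.771
v -3.252 0.33 -4.61
v -2.814 0.284 -4.198
v -2.597 0.468 -3.667
v -2.669 0.822 -3.184
f 1 38 17
f 38 12 41
f 17 41 6
f 38 41 17
f 1 17 13
f 17 6 18
f 13 18 2
f 17 18 13
f 1 13 22
f 13 2 23
f 22 23 8
f 13 23 22
f 1 22 34
f 22 8 37
f 34 37 11
f 22 37 34
f 1 34 38
f 34 11 42
f 38 42 12
f 34 42 38
f 2 18 29
f 18 6 32
f 29 32 10
f 18 32 29
f 6 41 19
f 41 12 40
f 19 40 5
f 41 40 19
f 12 42 39
f 42 11 35
f 39 35 3
f 42 35 39
f 11 37 36
f 37 8 24
f 36 24 7
f 37 24 36
f 8 23 28
f 23 2 25
f 28 25 9
f 23 25 28
f 4 30 16
f 30 10 31
f 16 31 5
f 30 31 16
f 4 16 14
f 16 5 15
f 14 15 3
f 16 15 14
f 4 14 21
f 14 3 20
f 21 20 7
f 14 20 21
f 4 21 26
f 21 7 27
f 26 27 9
f 21 27 26
f 4 26 30
f 26 9 33
f 30 33 10
f 26 33 30
f 5 31 19
f 31 10 32
f 19 32 6
f 31 32 19
f 3 15 39
f 15 5 40
f 39 40 12
f 15 40 39
f 7 20 36
f 20 3 35
f 36 35 11
f 20 35 36
f 9 27 28
f 27 7 24
f 28 24 8
f 27 24 28
f 10 33 29
f 33 9 25
f 29 25 2
f 33 25 29
f 44 43 47
f 44 47 45
f 45 47 48
f 45 48 46
f 47 43 49
f 47 49 48
f 48 49 50
f 48 50 46
f 49 43 51
f 49 51 50
f 50 51 52
f 50 52 46
f 51 43 53
f 51 53 52
f 52 53 54
f 52 54 46
f 53 43 55
f 53 55 54
f 54 55 56
f 54 56 46
f 55 43 57
f 55 57 56
f 56 57 58
f 56 58 46
f 57 43 59
f 57 59 58
f 58 59 60
f 58 60 46
f 59 43 61
f 59 61 60
f 60 61 62
f 60 62 46
f 61 43 63
f 61 63 62
f 62 63 64
f 62 64 46
f 63 43 65
f 63 65 64
f 64 65 66
f 64 66 46
f 65 43 67
f 65 67 66
f 66 67 68
f 66 68 46
f 67 43 69
f 67 69 68
f 68 69 70
f 68 70 46
f 69 43 71
f 69 71 70
f 70 71 72
f 70 72 46
f 71 43 73
f 71 73 72
f 72 73 74
f 72 74 46
f 73 43 75
f 73 75 74
f 74 75 76
f 74 76 46
f 75 43 44
f 75 44 76
f 76 44 45
f 76 45 46
f 78 77 80
f 78 80 79
f 80 77 81
f 80 81 79
f 81 77 82
f 81 82 79
f 82 77 83
f 82 83 79
f 83 77 84
f 83 84 79
f 84 77 85
f 84 85 79
f 85 77 86
f 85 86 79
f 86 77 87
f 86 87 79
f 87 77 88
f 87 88 79
f 88 77 89
f 88 89 79
f 89 77 78
f 89 78 79



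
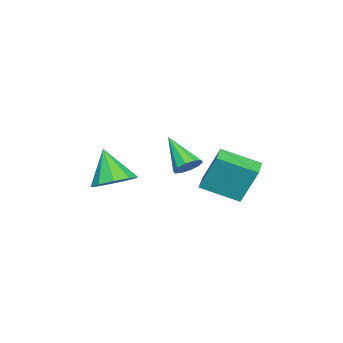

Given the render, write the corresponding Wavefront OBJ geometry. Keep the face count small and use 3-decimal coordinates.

v 2.114 1.709 -3.145
v 2.625 1.825 -2.797
v 1.526 0.611 -1.915
v 2.351 2.083 -2.697
v 1.986 2.198 -2.769
v 1.67 2.126 -2.984
v 1.523 1.895 -3.261
v 1.602 1.592 -3.493
v 1.876 1.334 -3.593
v 2.241 1.22 -3.521
v 2.558 1.292 -3.305
v 2.704 1.523 -3.029
v 0.204 1.503 -4.377
v 0.216 2.252 -2.729
v -0.292 3.051 -5.077
v -0.28 3.8 -3.429
v 1.26 1.78 -4.511
v 1.272 2.529 -2.863
v 0.764 3.328 -5.211
v 0.776 4.077 -3.563
v 1.856 -1.548 -4.528
v 2.667 -1.173 -4.149
v 1.444 -2.232 -2.972
v 2.167 -0.74 -4.091
v 1.523 -0.685 -4.237
v 1.034 -1.033 -4.52
v 0.93 -1.623 -4.807
v 1.26 -2.177 -4.963
v 1.868 -2.437 -4.916
v 2.471 -2.281 -4.688
v 2.787 -1.782 -4.385
f 2 1 4
f 2 4 3
f 4 1 5
f 4 5 3
f 5 1 6
f 5 6 3
f 6 1 7
f 6 7 3
f 7 1 8
f 7 8 3
f 8 1 9
f 8 9 3
f 9 1 10
f 9 10 3
f 10 1 11
f 10 11 3
f 11 1 12
f 11 12 3
f 12 1 2
f 12 2 3
f 14 16 13
f 17 14 13
f 13 16 15
f 15 17 13
f 14 20 16
f 18 14 17
f 18 20 14
f 16 20 15
f 19 17 15
f 15 20 19
f 19 18 17
f 20 18 19
f 22 21 24
f 22 24 23
f 24 21 25
f 24 25 23
f 25 21 26
f 25 26 23
f 26 21 27
f 26 27 23
f 27 21 28
f 27 28 23
f 28 21 29
f 28 29 23
f 29 21 30
f 29 30 23
f 30 21 31
f 30 31 23
f 31 21 22
f 31 22 23



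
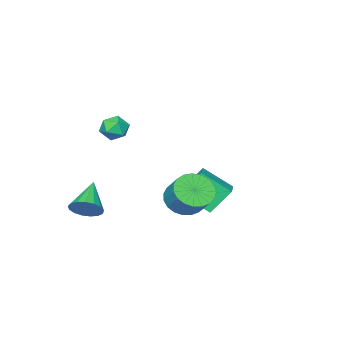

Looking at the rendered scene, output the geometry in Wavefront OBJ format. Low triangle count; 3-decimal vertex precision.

v -5.251 0.756 -3.987
v -4.53 -0.486 -2.953
v -4.26 1.61 -3.651
v -3.539 0.368 -2.617
v -4.381 0.232 -5.223
v -3.66 -1.01 -4.189
v -3.39 1.086 -4.887
v -2.669 -0.156 -3.853
v 1.134 -0.121 1.928
v 1.635 -0.335 1.433
v 0.305 -0.765 1.367
v 0.806 -0.979 0.872
v 0.849 -1.219 1.566
v 1.362 -0.821 1.913
v 0.578 -0.279 0.887
v 1.091 0.119 1.234
v 1.292 -0.432 0.79
v 1.459 -1.013 1.209
v 0.481 -0.087 1.591
v 0.648 -0.668 2.01
v -0.196 2.594 -2.283
v 0.639 2.802 -2.732
v 0.93 3.715 -1.766
v 0.096 3.506 -1.317
v 0.384 3.064 -2.902
v 0.675 3.977 -1.937
v 0.029 3.245 -2.966
v 0.32 4.157 -2
v -0.365 3.313 -2.911
v -0.074 4.225 -1.946
v -0.73 3.257 -2.748
v -0.438 4.169 -1.782
v -1.002 3.086 -2.504
v -0.71 3.998 -1.539
v -1.135 2.83 -2.222
v -0.843 3.742 -1.257
v -1.105 2.533 -1.951
v -0.814 3.445 -0.985
v -0.918 2.247 -1.737
v -0.627 3.159 -0.771
v -0.607 2.02 -1.617
v -0.315 2.933 -0.651
v -0.224 1.893 -1.612
v 0.068 2.806 -0.647
v 0.164 1.887 -1.724
v 0.455 2.8 -0.758
v 0.489 2.004 -1.932
v 0.781 2.916 -0.966
v 0.696 2.222 -2.2
v 0.988 3.134 -1.235
v 0.749 2.504 -2.483
v 1.04 3.417 -1.518
v 1.044 -2.426 -4.326
v 1.583 -3.035 -4.157
v -0.224 -3.274 -3.334
v 1.639 -2.774 -3.863
v 1.559 -2.433 -3.675
v 1.36 -2.091 -3.636
v 1.09 -1.826 -3.755
v 0.809 -1.698 -4.005
v 0.582 -1.737 -4.329
v 0.461 -1.934 -4.652
v 0.473 -2.244 -4.9
v 0.617 -2.595 -5.017
v 0.858 -2.908 -4.976
v 1.142 -3.11 -4.786
v 1.404 -3.156 -4.49
f 2 4 1
f 5 2 1
f 1 4 3
f 3 5 1
f 2 8 4
f 6 2 5
f 6 8 2
f 4 8 3
f 7 5 3
f 3 8 7
f 7 6 5
f 8 6 7
f 9 20 14
f 9 14 10
f 9 10 16
f 9 16 19
f 9 19 20
f 10 14 18
f 14 20 13
f 20 19 11
f 19 16 15
f 16 10 17
f 12 18 13
f 12 13 11
f 12 11 15
f 12 15 17
f 12 17 18
f 13 18 14
f 11 13 20
f 15 11 19
f 17 15 16
f 18 17 10
f 22 21 25
f 22 25 23
f 23 25 26
f 23 26 24
f 25 21 27
f 25 27 26
f 26 27 28
f 26 28 24
f 27 21 29
f 27 29 28
f 28 29 30
f 28 30 24
f 29 21 31
f 29 31 30
f 30 31 32
f 30 32 24
f 31 21 33
f 31 33 32
f 32 33 34
f 32 34 24
f 33 21 35
f 33 35 34
f 34 35 36
f 34 36 24
f 35 21 37
f 35 37 36
f 36 37 38
f 36 38 24
f 37 21 39
f 37 39 38
f 38 39 40
f 38 40 24
f 39 21 41
f 39 41 40
f 40 41 42
f 40 42 24
f 41 21 43
f 41 43 42
f 42 43 44
f 42 44 24
f 43 21 45
f 43 45 44
f 44 45 46
f 44 46 24
f 45 21 47
f 45 47 46
f 46 47 48
f 46 48 24
f 47 21 49
f 47 49 48
f 48 49 50
f 48 50 24
f 49 21 51
f 49 51 50
f 50 51 52
f 50 52 24
f 51 21 22
f 51 22 52
f 52 22 23
f 52 23 24
f 54 53 56
f 54 56 55
f 56 53 57
f 56 57 55
f 57 53 58
f 57 58 55
f 58 53 59
f 58 59 55
f 59 53 60
f 59 60 55
f 60 53 61
f 60 61 55
f 61 53 62
f 61 62 55
f 62 53 63
f 62 63 55
f 63 53 64
f 63 64 55
f 64 53 65
f 64 65 55
f 65 53 66
f 65 66 55
f 66 53 67
f 66 67 55
f 67 53 54
f 67 54 55



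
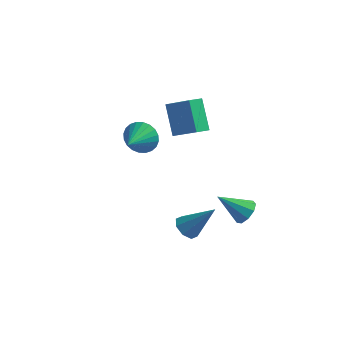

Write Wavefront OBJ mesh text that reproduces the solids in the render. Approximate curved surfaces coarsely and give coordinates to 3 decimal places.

v -3.096 4.561 -0.751
v -2.697 4.154 -1.609
v -3.244 2.979 -0.069
v -2.365 4.217 -1.39
v -2.145 4.333 -1.075
v -2.07 4.483 -0.71
v -2.151 4.645 -0.351
v -2.375 4.795 -0.053
v -2.71 4.909 0.138
v -3.103 4.97 0.194
v -3.495 4.969 0.107
v -3.827 4.905 -0.112
v -4.047 4.79 -0.428
v -4.122 4.64 -0.793
v -4.041 4.477 -1.151
v -3.816 4.328 -1.449
v -3.482 4.214 -1.641
v -3.089 4.153 -1.697
v -0.549 2.366 1.987
v 0.87 1.949 3.065
v -1.32 3.466 3.428
v 0.099 3.049 4.506
v -0.099 3.091 1.674
v 1.32 2.674 2.752
v -0.87 4.191 3.115
v 0.549 3.774 4.193
v 1.352 -0.994 -2.025
v 1.943 -1.05 -2.517
v 2.728 -0.626 -0.415
v 1.739 -0.499 -2.47
v 1.31 -0.238 -2.162
v 0.905 -0.42 -1.775
v 0.762 -0.939 -1.534
v 0.965 -1.49 -1.581
v 1.395 -1.751 -1.888
v 1.8 -1.569 -2.276
v 3.394 2.623 -3.464
v 3.909 2.328 -2.913
v 1.926 2.277 -2.276
v 3.842 2.873 -2.838
v 3.565 3.301 -3.056
v 3.208 3.411 -3.465
v 2.938 3.153 -3.873
v 2.881 2.646 -4.091
v 3.064 2.129 -4.015
v 3.401 1.843 -3.682
v 3.735 1.921 -3.247
f 2 1 4
f 2 4 3
f 4 1 5
f 4 5 3
f 5 1 6
f 5 6 3
f 6 1 7
f 6 7 3
f 7 1 8
f 7 8 3
f 8 1 9
f 8 9 3
f 9 1 10
f 9 10 3
f 10 1 11
f 10 11 3
f 11 1 12
f 11 12 3
f 12 1 13
f 12 13 3
f 13 1 14
f 13 14 3
f 14 1 15
f 14 15 3
f 15 1 16
f 15 16 3
f 16 1 17
f 16 17 3
f 17 1 18
f 17 18 3
f 18 1 2
f 18 2 3
f 20 22 19
f 23 20 19
f 19 22 21
f 21 23 19
f 20 26 22
f 24 20 23
f 24 26 20
f 22 26 21
f 25 23 21
f 21 26 25
f 25 24 23
f 26 24 25
f 28 27 30
f 28 30 29
f 30 27 31
f 30 31 29
f 31 27 32
f 31 32 29
f 32 27 33
f 32 33 29
f 33 27 34
f 33 34 29
f 34 27 35
f 34 35 29
f 35 27 36
f 35 36 29
f 36 27 28
f 36 28 29
f 38 37 40
f 38 40 39
f 40 37 41
f 40 41 39
f 41 37 42
f 41 42 39
f 42 37 43
f 42 43 39
f 43 37 44
f 43 44 39
f 44 37 45
f 44 45 39
f 45 37 46
f 45 46 39
f 46 37 47
f 46 47 39
f 47 37 38
f 47 38 39



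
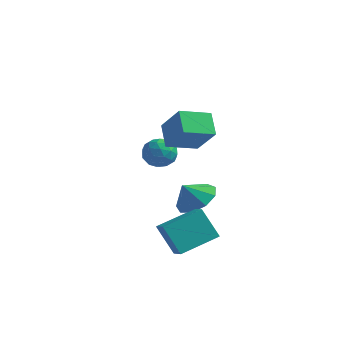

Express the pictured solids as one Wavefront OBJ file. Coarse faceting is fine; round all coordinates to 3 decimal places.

v -3.771 3.48 -1.706
v -3.358 3.709 -2.389
v -3.882 2.231 -2.191
v -3.469 2.46 -2.874
v -3.074 2.418 -2.145
v -3.005 3.19 -1.845
v -4.235 2.75 -2.735
v -4.166 3.522 -2.435
v -3.644 3.258 -3.025
v -2.927 3.052 -2.66
v -4.313 2.888 -1.92
v -3.596 2.682 -1.555
v -3.555 3.704 -2.005
v -3.685 2.236 -2.575
v -3.453 2.211 -2.146
v -3.21 2.346 -2.548
v -3.348 3.399 -1.685
v -3.105 3.533 -2.087
v -2.938 2.775 -1.943
v -4.135 2.407 -2.493
v -3.892 2.541 -2.895
v -4.03 3.594 -2.032
v -3.787 3.729 -2.434
v -4.302 3.165 -2.637
v -3.48 3.573 -2.78
v -3.546 2.84 -3.066
v -3.996 3.01 -2.984
v -3.955 3.464 -2.808
v -3.059 3.453 -2.566
v -3.124 2.719 -2.851
v -2.892 2.694 -2.422
v -2.851 3.147 -2.246
v -3.227 3.188 -2.94
v -4.116 3.221 -1.729
v -4.181 2.487 -2.014
v -4.389 2.793 -2.334
v -4.348 3.246 -2.158
v -3.694 3.1 -1.514
v -3.76 2.367 -1.8
v -3.285 2.476 -1.772
v -3.244 2.93 -1.596
v -4.013 2.752 -1.64
v -0.418 -0.425 1.151
v -1.056 0.293 1.904
v -1.474 -0.071 -0.08
v -2.111 0.647 0.673
v 0.411 0.713 0.767
v -0.226 1.431 1.52
v -0.644 1.067 -0.464
v -1.282 1.785 0.289
v -1.13 1.82 -3.871
v -0.215 1.807 -3.442
v -1.55 1.36 -2.989
v -0.54 2.397 -3.289
v -1.14 2.718 -3.409
v -1.736 2.618 -3.745
v -2.047 2.144 -4.14
v -1.93 1.519 -4.409
v -1.438 1.034 -4.427
v -0.801 0.917 -4.184
v -0.319 1.222 -3.795
v 0.718 -2.533 -4.477
v -0.131 -2.493 -3.193
v 0.043 -1.943 -4.942
v -0.806 -1.903 -3.658
v 1.626 -1.057 -3.922
v 0.777 -1.017 -2.638
v 0.951 -0.467 -4.387
v 0.102 -0.427 -3.103
f 1 38 17
f 38 12 41
f 17 41 6
f 38 41 17
f 1 17 13
f 17 6 18
f 13 18 2
f 17 18 13
f 1 13 22
f 13 2 23
f 22 23 8
f 13 23 22
f 1 22 34
f 22 8 37
f 34 37 11
f 22 37 34
f 1 34 38
f 34 11 42
f 38 42 12
f 34 42 38
f 2 18 29
f 18 6 32
f 29 32 10
f 18 32 29
f 6 41 19
f 41 12 40
f 19 40 5
f 41 40 19
f 12 42 39
f 42 11 35
f 39 35 3
f 42 35 39
f 11 37 36
f 37 8 24
f 36 24 7
f 37 24 36
f 8 23 28
f 23 2 25
f 28 25 9
f 23 25 28
f 4 30 16
f 30 10 31
f 16 31 5
f 30 31 16
f 4 16 14
f 16 5 15
f 14 15 3
f 16 15 14
f 4 14 21
f 14 3 20
f 21 20 7
f 14 20 21
f 4 21 26
f 21 7 27
f 26 27 9
f 21 27 26
f 4 26 30
f 26 9 33
f 30 33 10
f 26 33 30
f 5 31 19
f 31 10 32
f 19 32 6
f 31 32 19
f 3 15 39
f 15 5 40
f 39 40 12
f 15 40 39
f 7 20 36
f 20 3 35
f 36 35 11
f 20 35 36
f 9 27 28
f 27 7 24
f 28 24 8
f 27 24 28
f 10 33 29
f 33 9 25
f 29 25 2
f 33 25 29
f 44 46 43
f 47 44 43
f 43 46 45
f 45 47 43
f 44 50 46
f 48 44 47
f 48 50 44
f 46 50 45
f 49 47 45
f 45 50 49
f 49 48 47
f 50 48 49
f 52 51 54
f 52 54 53
f 54 51 55
f 54 55 53
f 55 51 56
f 55 56 53
f 56 51 57
f 56 57 53
f 57 51 58
f 57 58 53
f 58 51 59
f 58 59 53
f 59 51 60
f 59 60 53
f 60 51 61
f 60 61 53
f 61 51 52
f 61 52 53
f 63 65 62
f 66 63 62
f 62 65 64
f 64 66 62
f 63 69 65
f 67 63 66
f 67 69 63
f 65 69 64
f 68 66 64
f 64 69 68
f 68 67 66
f 69 67 68



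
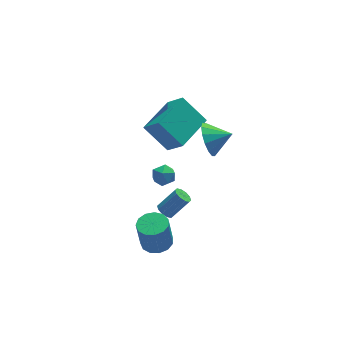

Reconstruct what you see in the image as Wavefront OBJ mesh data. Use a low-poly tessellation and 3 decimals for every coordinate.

v -1.131 -1.667 -2.366
v -0.762 -1.627 -2.701
v 0.16 -1.653 -1.688
v -0.209 -1.693 -1.354
v -0.846 -1.341 -2.617
v 0.076 -1.368 -1.604
v -1.039 -1.18 -2.438
v -0.117 -1.207 -1.425
v -1.267 -1.205 -2.231
v -0.345 -1.232 -1.218
v -1.443 -1.406 -2.075
v -0.521 -1.433 -1.063
v -1.5 -1.707 -2.032
v -0.578 -1.733 -1.019
v -1.416 -1.992 -2.116
v -0.494 -2.019 -1.103
v -1.223 -2.153 -2.295
v -0.301 -2.18 -1.282
v -0.995 -2.128 -2.502
v -0.073 -2.155 -1.489
v -0.819 -1.927 -2.657
v 0.103 -1.954 -1.645
v 1.982 0.493 0.227
v 2.441 0.78 -0.637
v 3.078 0.087 0.673
v 2.469 1.202 -0.321
v 2.366 1.434 0.142
v 2.161 1.414 0.628
v 1.908 1.147 1.007
v 1.675 0.705 1.177
v 1.524 0.206 1.092
v 1.496 -0.216 0.776
v 1.599 -0.448 0.313
v 1.804 -0.428 -0.173
v 2.057 -0.161 -0.552
v 2.29 0.281 -0.722
v -1.97 -2.262 1.46
v -1.35 -2.277 1.259
v -1.71 -2.843 2.301
v -1.09 -2.858 2.1
v -1.35 -2.3 2.313
v -1.511 -1.94 1.794
v -1.549 -3.18 1.766
v -1.71 -2.82 1.247
v -1.09 -2.844 1.448
v -0.967 -2.3 1.786
v -2.093 -2.82 1.774
v -1.97 -2.276 2.112
v -2.379 -3.858 -2.018
v -1.692 -3.475 -1.939
v -1.895 -3.439 -0.362
v -2.581 -3.822 -0.442
v -2.005 -3.162 -1.986
v -2.208 -3.126 -0.41
v -2.437 -3.071 -2.044
v -2.64 -3.035 -0.467
v -2.85 -3.229 -2.093
v -3.053 -3.193 -0.517
v -3.114 -3.587 -2.119
v -3.317 -3.551 -0.543
v -3.144 -4.031 -2.113
v -3.347 -3.995 -0.536
v -2.931 -4.42 -2.077
v -3.134 -4.384 -0.5
v -2.542 -4.631 -2.022
v -2.745 -4.595 -0.445
v -2.102 -4.596 -1.966
v -2.305 -4.56 -0.389
v -1.75 -4.327 -1.927
v -1.953 -4.291 -0.35
v -1.597 -3.909 -1.916
v -1.8 -3.873 -0.34
v -0.784 2.262 0.517
v -0.303 1.408 1.559
v 0.978 3.526 0.741
v 1.458 2.673 1.783
v 0.102 1.247 -0.723
v 0.582 0.394 0.319
v 1.863 2.512 -0.499
v 2.344 1.658 0.543
f 2 1 5
f 2 5 3
f 3 5 6
f 3 6 4
f 5 1 7
f 5 7 6
f 6 7 8
f 6 8 4
f 7 1 9
f 7 9 8
f 8 9 10
f 8 10 4
f 9 1 11
f 9 11 10
f 10 11 12
f 10 12 4
f 11 1 13
f 11 13 12
f 12 13 14
f 12 14 4
f 13 1 15
f 13 15 14
f 14 15 16
f 14 16 4
f 15 1 17
f 15 17 16
f 16 17 18
f 16 18 4
f 17 1 19
f 17 19 18
f 18 19 20
f 18 20 4
f 19 1 21
f 19 21 20
f 20 21 22
f 20 22 4
f 21 1 2
f 21 2 22
f 22 2 3
f 22 3 4
f 24 23 26
f 24 26 25
f 26 23 27
f 26 27 25
f 27 23 28
f 27 28 25
f 28 23 29
f 28 29 25
f 29 23 30
f 29 30 25
f 30 23 31
f 30 31 25
f 31 23 32
f 31 32 25
f 32 23 33
f 32 33 25
f 33 23 34
f 33 34 25
f 34 23 35
f 34 35 25
f 35 23 36
f 35 36 25
f 36 23 24
f 36 24 25
f 37 48 42
f 37 42 38
f 37 38 44
f 37 44 47
f 37 47 48
f 38 42 46
f 42 48 41
f 48 47 39
f 47 44 43
f 44 38 45
f 40 46 41
f 40 41 39
f 40 39 43
f 40 43 45
f 40 45 46
f 41 46 42
f 39 41 48
f 43 39 47
f 45 43 44
f 46 45 38
f 50 49 53
f 50 53 51
f 51 53 54
f 51 54 52
f 53 49 55
f 53 55 54
f 54 55 56
f 54 56 52
f 55 49 57
f 55 57 56
f 56 57 58
f 56 58 52
f 57 49 59
f 57 59 58
f 58 59 60
f 58 60 52
f 59 49 61
f 59 61 60
f 60 61 62
f 60 62 52
f 61 49 63
f 61 63 62
f 62 63 64
f 62 64 52
f 63 49 65
f 63 65 64
f 64 65 66
f 64 66 52
f 65 49 67
f 65 67 66
f 66 67 68
f 66 68 52
f 67 49 69
f 67 69 68
f 68 69 70
f 68 70 52
f 69 49 71
f 69 71 70
f 70 71 72
f 70 72 52
f 71 49 50
f 71 50 72
f 72 50 51
f 72 51 52
f 74 76 73
f 77 74 73
f 73 76 75
f 75 77 73
f 74 80 76
f 78 74 77
f 78 80 74
f 76 80 75
f 79 77 75
f 75 80 79
f 79 78 77
f 80 78 79

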